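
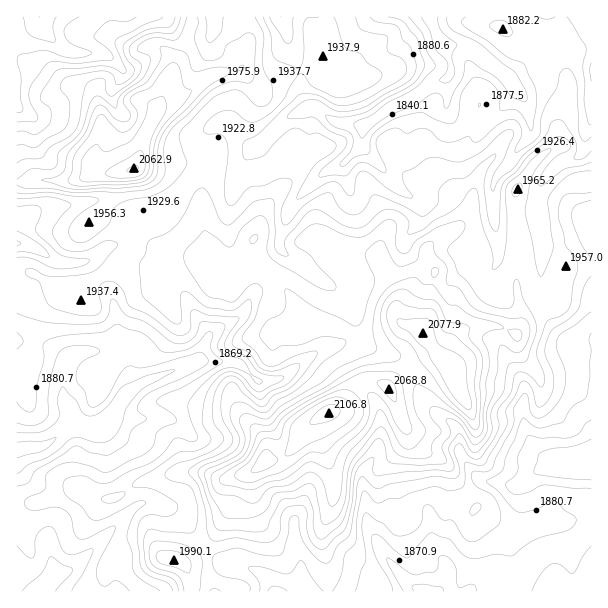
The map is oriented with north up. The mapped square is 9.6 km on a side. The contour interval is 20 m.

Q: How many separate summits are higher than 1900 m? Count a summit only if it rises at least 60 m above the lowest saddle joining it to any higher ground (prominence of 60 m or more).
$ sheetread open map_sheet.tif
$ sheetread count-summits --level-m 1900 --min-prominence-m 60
2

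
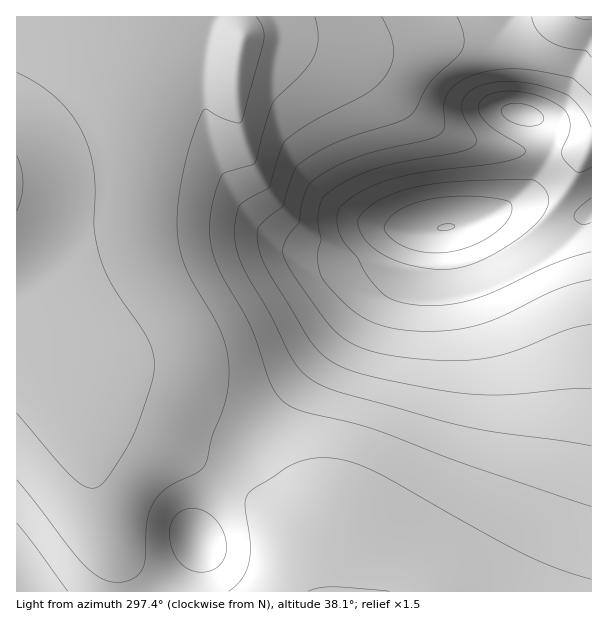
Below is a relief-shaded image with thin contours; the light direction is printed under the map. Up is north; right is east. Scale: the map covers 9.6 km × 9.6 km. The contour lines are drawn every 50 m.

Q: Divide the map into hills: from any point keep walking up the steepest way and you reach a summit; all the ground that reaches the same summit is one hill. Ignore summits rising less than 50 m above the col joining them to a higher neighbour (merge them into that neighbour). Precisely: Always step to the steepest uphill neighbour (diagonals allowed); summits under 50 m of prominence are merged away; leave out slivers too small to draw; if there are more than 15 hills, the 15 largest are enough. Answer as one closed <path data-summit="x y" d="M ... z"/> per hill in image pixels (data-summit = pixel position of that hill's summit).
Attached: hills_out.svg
<path data-summit="17 183" d="M510 16l-494 1 1 575 171-1 2-13 9-27-1-21 19-38 37-55 86-101 20-25 7-14 25-25 17-36 7-6 40-4 33-10 33-18 18-19 8-24 0-18-8-16-22-7-7-7 0-42-6-29 0-6z"/><path data-summit="338 591" d="M521 208l-20 2-19 8-26 8-34 3-9 3-4 4-17 36-25 25-7 14-20 25-86 101-37 55-19 38 1 21-11 33 1 8 403-1 0-378-44 9-11-8z"/><path data-summit="587 17" d="M591 16l-79 0-6 10-1 10 6 29 0 42 4 5 21 6 5 4 7 15 0 18-4 15-8 13-14 15-19 12 24 0 21 12 39-6 5-4z"/>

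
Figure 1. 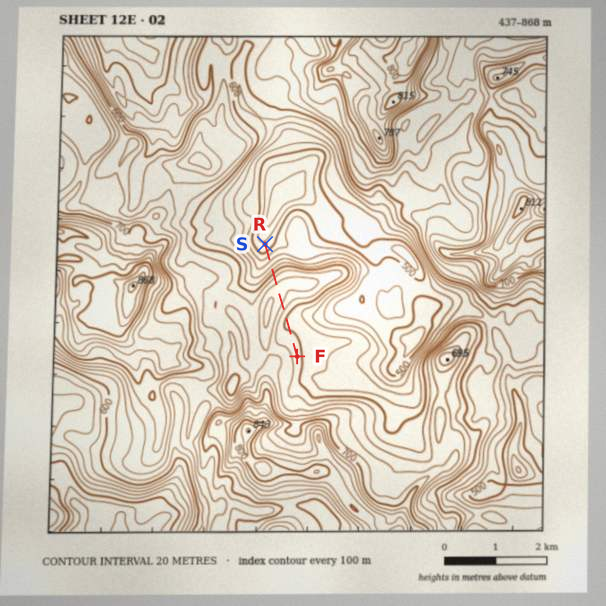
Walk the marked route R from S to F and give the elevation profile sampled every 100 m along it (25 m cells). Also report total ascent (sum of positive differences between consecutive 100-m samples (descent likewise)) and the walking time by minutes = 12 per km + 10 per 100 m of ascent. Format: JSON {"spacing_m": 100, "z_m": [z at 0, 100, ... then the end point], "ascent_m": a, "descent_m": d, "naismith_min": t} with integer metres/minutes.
{"spacing_m": 100, "z_m": [484, 493, 512, 532, 550, 573, 601, 624, 640, 647, 649, 648, 640, 627, 612, 600, 597, 598, 602, 605, 607, 608, 609, 608], "ascent_m": 177, "descent_m": 53, "naismith_min": 45}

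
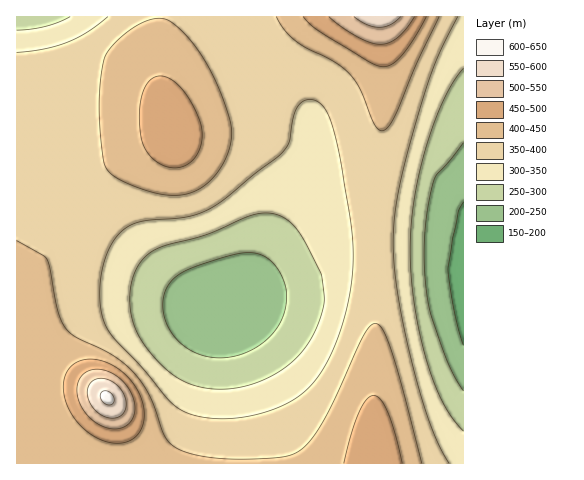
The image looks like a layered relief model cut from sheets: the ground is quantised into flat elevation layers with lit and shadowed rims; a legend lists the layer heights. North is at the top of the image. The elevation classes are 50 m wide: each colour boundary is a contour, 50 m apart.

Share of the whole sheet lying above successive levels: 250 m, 91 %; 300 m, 80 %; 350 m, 63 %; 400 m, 29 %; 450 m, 8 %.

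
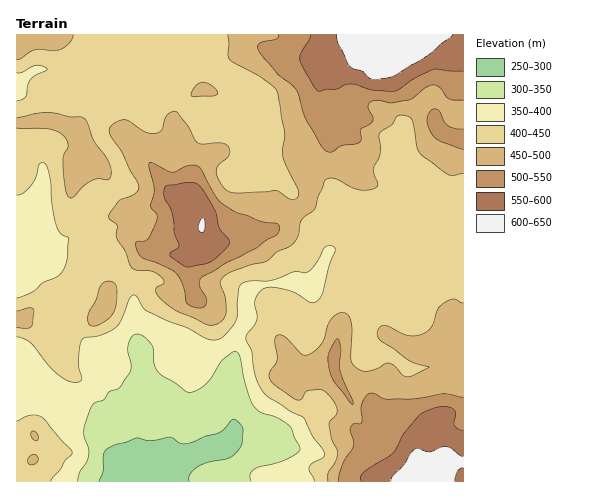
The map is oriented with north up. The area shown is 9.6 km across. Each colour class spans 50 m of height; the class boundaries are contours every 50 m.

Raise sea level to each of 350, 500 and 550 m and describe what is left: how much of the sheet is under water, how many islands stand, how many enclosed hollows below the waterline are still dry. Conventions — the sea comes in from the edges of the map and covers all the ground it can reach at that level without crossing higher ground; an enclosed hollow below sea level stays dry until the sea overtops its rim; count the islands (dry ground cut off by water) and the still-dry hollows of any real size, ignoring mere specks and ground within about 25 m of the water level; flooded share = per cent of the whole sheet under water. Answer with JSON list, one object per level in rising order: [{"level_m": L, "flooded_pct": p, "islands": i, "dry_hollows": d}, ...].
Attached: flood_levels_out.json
[{"level_m": 350, "flooded_pct": 10, "islands": 0, "dry_hollows": 0}, {"level_m": 500, "flooded_pct": 82, "islands": 1, "dry_hollows": 0}, {"level_m": 550, "flooded_pct": 92, "islands": 1, "dry_hollows": 0}]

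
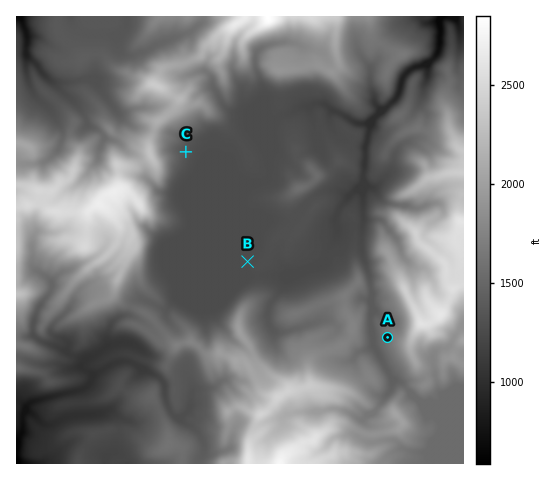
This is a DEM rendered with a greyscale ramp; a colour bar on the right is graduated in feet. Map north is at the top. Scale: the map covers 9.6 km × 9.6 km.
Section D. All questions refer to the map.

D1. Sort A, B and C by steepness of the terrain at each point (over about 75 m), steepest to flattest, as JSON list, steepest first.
["A", "C", "B"]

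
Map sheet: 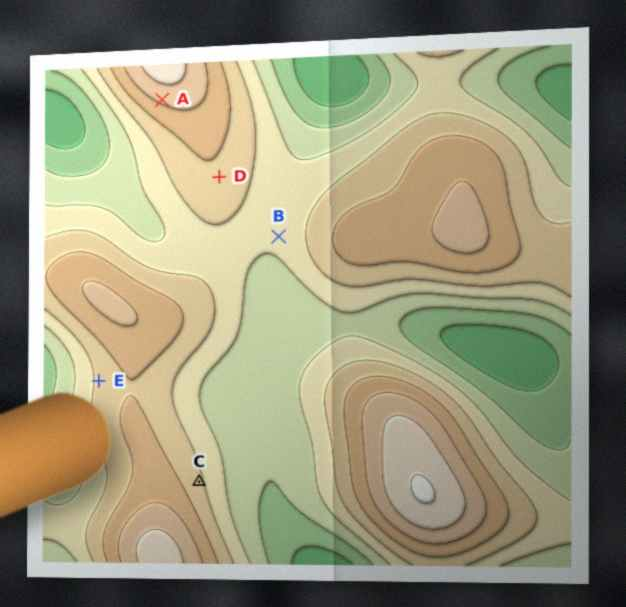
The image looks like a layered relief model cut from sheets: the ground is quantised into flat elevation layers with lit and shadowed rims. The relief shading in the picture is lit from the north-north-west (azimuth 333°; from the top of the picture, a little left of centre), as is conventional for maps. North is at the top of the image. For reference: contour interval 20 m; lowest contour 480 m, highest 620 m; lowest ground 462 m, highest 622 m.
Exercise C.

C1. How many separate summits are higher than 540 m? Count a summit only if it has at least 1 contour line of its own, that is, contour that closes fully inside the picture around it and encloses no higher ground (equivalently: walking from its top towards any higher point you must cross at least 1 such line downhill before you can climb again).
3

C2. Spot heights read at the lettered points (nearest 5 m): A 585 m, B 525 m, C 545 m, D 555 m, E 545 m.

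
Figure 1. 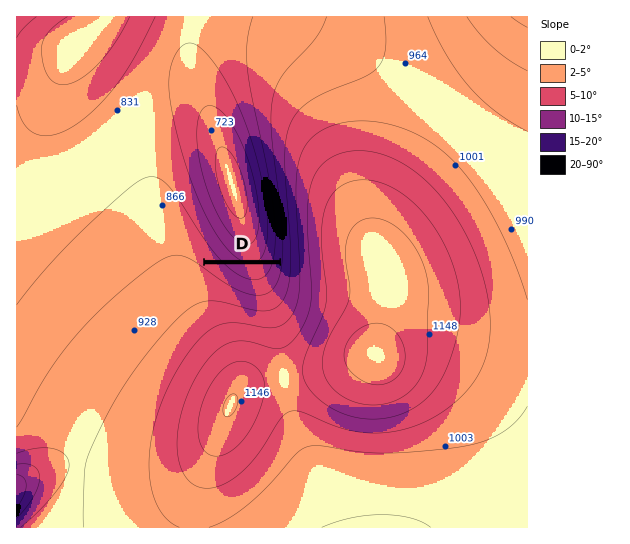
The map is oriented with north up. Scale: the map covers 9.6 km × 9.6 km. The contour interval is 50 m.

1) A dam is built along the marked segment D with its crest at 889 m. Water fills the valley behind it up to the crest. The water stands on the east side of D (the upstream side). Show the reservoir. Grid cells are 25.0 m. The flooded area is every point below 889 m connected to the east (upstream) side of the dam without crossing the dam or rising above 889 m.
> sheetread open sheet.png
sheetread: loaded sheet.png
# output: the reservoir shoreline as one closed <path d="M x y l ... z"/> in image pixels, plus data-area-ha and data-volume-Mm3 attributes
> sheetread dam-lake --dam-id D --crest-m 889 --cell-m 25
<path d="M279 264l-70 0-1 1 6 6 1 0 6 5 1 0 8 7 13 6 3 0 5 3 11 0 5-3 8-7 2-5 0-3 2-1 0-6 1-1-1-2z" data-area-ha="48" data-volume-Mm3="15.70"/>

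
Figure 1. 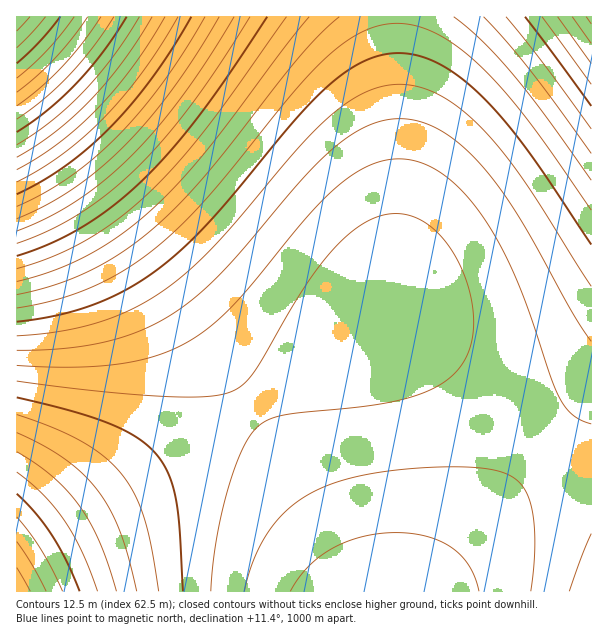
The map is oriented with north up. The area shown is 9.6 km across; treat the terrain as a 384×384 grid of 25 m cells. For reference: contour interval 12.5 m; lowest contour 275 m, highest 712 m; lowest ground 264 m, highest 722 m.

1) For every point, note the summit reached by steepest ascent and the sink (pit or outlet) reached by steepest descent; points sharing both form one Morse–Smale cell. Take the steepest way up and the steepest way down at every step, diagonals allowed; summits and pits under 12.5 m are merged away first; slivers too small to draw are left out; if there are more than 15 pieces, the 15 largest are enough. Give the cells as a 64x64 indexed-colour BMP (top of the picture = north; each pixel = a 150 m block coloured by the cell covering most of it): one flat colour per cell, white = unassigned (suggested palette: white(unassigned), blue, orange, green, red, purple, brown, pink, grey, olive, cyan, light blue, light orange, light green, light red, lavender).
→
<image width="64" height="64" href="data:image/bmp;base64,Qk12CAAAAAAAAHYAAAAoAAAAQAAAAEAAAAABAAQAAAAAAAAIAAATCwAAEwsAABAAAAAAAAAA////ALR3HwAOf/8ALKAsACgn1gC9Z5QAS1aMAMJ34wB/f38AIr28AM++FwDox64AeLv/AIrfmACWmP8A1bDFACIiIiIiIiIiIiIiIiIiIiIiIiIiIiIiREREREREREREIiIiIiIiIiIiIiIiIiIiIiIiIiIiIiJEREREREREREQiIiIiIiIiIiIiIiIiIiIiIiIiIiIiIiRERERERERERCIiIiIiIiIiIiIiIiIiIiIiIiIiIiIiIkREREREREREEiIiIiIiIiIiIiIiIiIiIiIiIiIiIiIiJEREREREREQREiIiIiIiIiIiIiIiIiIiIiIiIiIiIiIiRERERERERBERIiIiIiIiIiIiIiIiIiIiIiIiIiIiIiIkREREREREERERIiIiIiIiIiIiIiIiIiIiIiIiIiIiIiREREREREQRERESIiIiIiIiIiIiIiIiIiIiIiIiIiIiIkRERERERBERERESIiIiIiIiIiIiIiIiIiIiIiIiIiIiJEREREREEREREREiIiIiIiIiIiIiIiIiIiIiIiIiIiIiREREREQREREREREiIiIiIiIiIiIiIiIiIiIiIiIiIiIkRERERBERERERERIiIiIiIiIiIiIiIiIiIiIiIiIiIiJERERFERERERERERIiIiIiIiIiIiIiIiIiIiIiIiIiIiRERFURERERERERESIiIiIiIiIiIiIiIiIiIiIiIiIiJERFVRERERERERERESIiIiIiIiIiIiIiIiIiIiIiIiIiRFVVERERERERERERESIiIiIiIiIiIiIiIiIiIiIiIiIlVVUREREREREREREREiIiIiIiIiIiIiIiIiIiIiIiIzNVVREREREREREREREREiIiIiIiIiIiIiIiIiIiIiIzMzVVERERERERERERERERIiIiIiIiIiIiIiIiIiIiIzMzM1URERERERERERERERERIiIiIiIiIiIiIiIiIiIzMzMzNRERERERERERERERERESIiIiIiIiIiIiIiIiIzMzMzM1ERERERERERERERERERESIiIiIiIiIiIiIiIzMzMzMzMREREREREREREREREREREiIiIiIiIiIiIiMzMzMzMzMxEREREREREREREREREREREiIiIiIiIiIiMzMzMzMzMzERERERERERERERERERERERIiIiIiIiIiMzMzMzMzMzMRERERERERERERERERERERESIiIiIiIiMzMzMzMzMzMxERERERERERERERERERERERESIiIiIiMzMzMzMzMzMzEREREREREREREREREREREREREiIiIiMzMzMzMzMzMzMRERERERERERERERERERERERERIiIjMzMzMzMzMzMzMxERERERERERERERERERERERERERIjMzMzMzMzMzMzMzERERERERERERERERERERERERERETMzMzMzMzMzMzMzMRERERERERERERERERERERERERERMzMzMzMzMzMzMzMxERERERERERERERERERERERERERETMzMzMzMzMzMzMzERERERERERERERERERERERERERERMzMzMzMzMzMzMzMREREREREREREREREREREREREREREzMzMzMzMzMzMzMxERERERERERERERERERERERERERETMzMzMzMzMzMzMzERERERERERERERERERERERERERERMzMzMzMzMzMzMzMREREREREREREREREREREREREREREzMzMzMzMzMzMzMxERERERERERERERERERERERERERETMzMzMzMzMzMzMzERERERERERERERERERERERERERERMzMzMzMzMzMzMzMREREREREREREREREREREREREREREzMzMzMzMzMzMzMxERERERERERERERERERERERERERERMzMzMzMzMzMzMzEREREREREREREREREREREREREREREzMzMzMzMzMzMzMRERERERERERERERERERERERERERETMzMzMzMzMzMzMxERERERERERERERERERERERERERERMzMzMzMzMzMzMzEREREREREREREREREREREREREREREzMzMzMzMzMzMzMRERERERERERERERERERERERERERETMzMzMzMzMzMzMxERERERERERERERERERERERERERERMzMzMzMzMzMzMzEREREREREREREREREREREREREREREzMzMzMzMzMzMzMRERERERERERERERERERERERERERETMzMzMzMzMzMzMxERERERERERERERERERERERERERERMzMzMzMzMzMzMzEREREREREREREREREREREREREREREzMzMzMzMzMzMzMRERERERERERERERERERERERERERETMzMzMzMzMzMzMxERERERERERERERERERERERERERERMzMzMzMzMzMzMzEREREREREREREREREREREREREREREzMzMzMzMzMzMzMRERERERERERERERERERERERERERETMzMzMzMzMzMzMxERERERERERERERERERERERERERETMzMzMzMzMzMzMzERERERERERERERERERERERERERERMzMzMzMzMzMzMzMREREREREREREREREREREREREREREzMzMzMzMzMzMzMxERERERERERERERERERERERERERETMzMzMzMzMzMzMzERERERERERERERERERERERERERERMzMzMzMzMzMzMzMREREREREREREREREREREREREREREzMzMzMzMzMzMzMxERERERERERERERERERERERERERETMzMzMzMzMzMzMz"/>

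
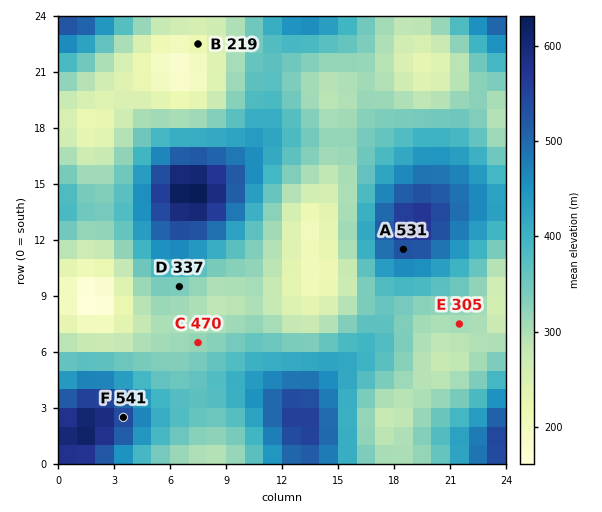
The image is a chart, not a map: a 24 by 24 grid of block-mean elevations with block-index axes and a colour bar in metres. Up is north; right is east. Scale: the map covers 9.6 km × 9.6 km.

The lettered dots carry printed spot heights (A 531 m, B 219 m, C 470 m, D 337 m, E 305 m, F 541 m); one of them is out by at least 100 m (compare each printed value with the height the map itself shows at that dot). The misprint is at C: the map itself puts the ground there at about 320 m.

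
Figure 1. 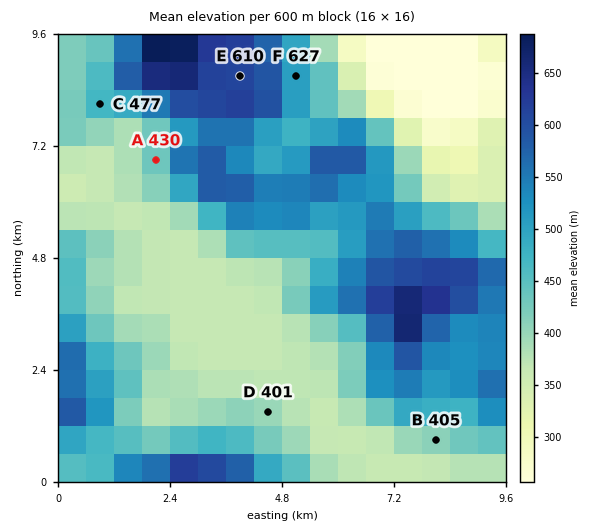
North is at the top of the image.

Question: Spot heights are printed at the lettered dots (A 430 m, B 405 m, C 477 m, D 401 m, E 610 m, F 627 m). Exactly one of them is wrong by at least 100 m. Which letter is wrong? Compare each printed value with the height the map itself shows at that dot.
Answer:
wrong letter F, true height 502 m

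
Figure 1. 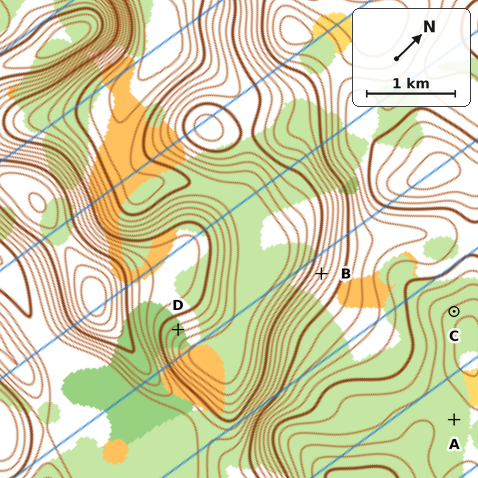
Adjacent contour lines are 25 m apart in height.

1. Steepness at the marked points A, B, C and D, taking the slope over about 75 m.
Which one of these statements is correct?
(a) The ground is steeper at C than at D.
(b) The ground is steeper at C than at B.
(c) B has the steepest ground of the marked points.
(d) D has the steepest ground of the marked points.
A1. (c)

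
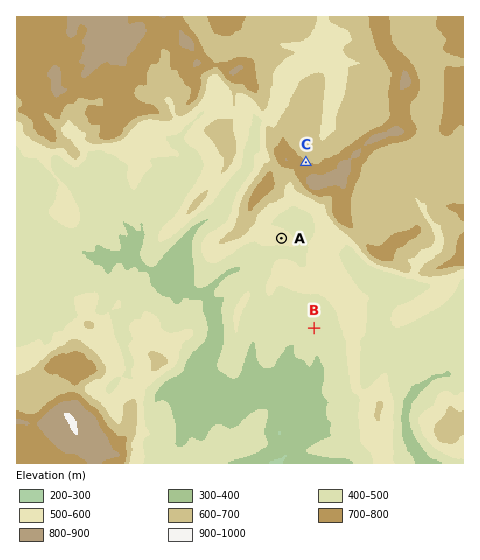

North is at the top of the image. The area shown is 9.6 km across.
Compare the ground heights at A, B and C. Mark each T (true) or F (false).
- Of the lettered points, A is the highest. F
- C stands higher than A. T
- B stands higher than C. F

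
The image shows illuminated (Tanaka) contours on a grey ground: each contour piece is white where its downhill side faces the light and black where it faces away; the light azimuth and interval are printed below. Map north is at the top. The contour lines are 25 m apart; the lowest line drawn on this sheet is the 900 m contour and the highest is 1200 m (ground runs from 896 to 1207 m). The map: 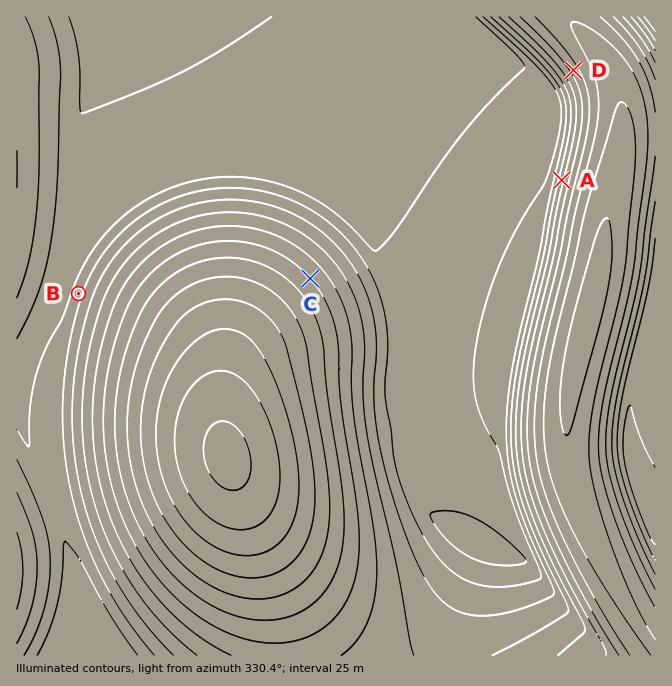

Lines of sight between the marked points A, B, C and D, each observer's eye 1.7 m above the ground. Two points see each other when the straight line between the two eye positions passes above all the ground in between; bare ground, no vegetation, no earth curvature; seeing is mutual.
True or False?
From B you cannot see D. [True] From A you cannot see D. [False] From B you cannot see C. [True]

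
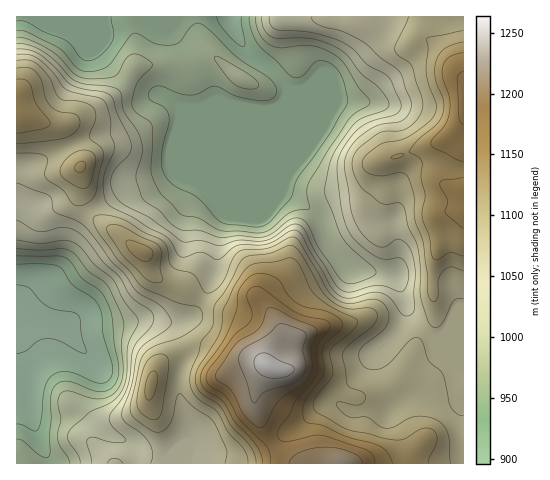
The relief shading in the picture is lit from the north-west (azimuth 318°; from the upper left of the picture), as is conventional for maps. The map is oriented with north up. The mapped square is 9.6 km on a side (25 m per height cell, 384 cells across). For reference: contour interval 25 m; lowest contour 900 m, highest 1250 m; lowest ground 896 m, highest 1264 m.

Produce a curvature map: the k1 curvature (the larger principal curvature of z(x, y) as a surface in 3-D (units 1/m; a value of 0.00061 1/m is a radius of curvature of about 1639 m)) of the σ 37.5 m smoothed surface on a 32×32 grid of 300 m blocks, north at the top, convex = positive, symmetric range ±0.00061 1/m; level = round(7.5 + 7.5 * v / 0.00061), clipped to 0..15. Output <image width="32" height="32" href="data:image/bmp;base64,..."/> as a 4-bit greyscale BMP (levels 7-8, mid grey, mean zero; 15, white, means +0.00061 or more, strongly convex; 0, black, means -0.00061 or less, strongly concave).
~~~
<image width="32" height="32" href="data:image/bmp;base64,Qk12AgAAAAAAAHYAAAAoAAAAIAAAACAAAAABAAQAAAAAAAACAAATCwAAEwsAABAAAAAAAAAAAAAAABEREQAiIiIAMzMzAERERABVVVUAZmZmAHd3dwCIiIgAmZmZAKqqqgC7u7sAzMzMAN3d3QDu7u4A////AKqHirqZiHd4WsqqvdupqIe4m8yIaad3eG/Imrmaqbuop5upmXvId4qvh4qWeGicuIebmt7NuIda7ImYh4lomYeIrcus/5iZjMuJlmiZeIiIiM2WRe+YvtuamriJmZiIiIiqhkTPyL/pi97suXeJiIeIiId43+mJzb2p6WdneZiIiIiIi8u8uXy7mOlYd3iod4iHiImYmIh7ibz/7LmZmYiIh3Z5h5h2mnjseu/+uYyniIh2eaeZq7utx3y3vriPp3eJl3i73Ll624iudHuor5iHd5l3vsqnaMuq3HZolX+Ih3aJqs6nqqrbvPmHead/qKuph43/6pq+7O/WiJu4fsqrqHr/x6iKioNv94m7mY2Ziam/65iGimeHfeh5uXesmYeLq6d4iIl3h4mpmbiYm5iIeL6GiYiIiIh3moi4mHqpm8zeV5l3d4iIeJqZuZabmHeL75ipd4iIiIh4q83biYiIibzKuXeIiIiIeJq6vduYqaqoipqIiIh4iId4uqit6bzdyrqKqIiIh3iHiaqohq26eMzHV5iIeIiIh4eXd5ZuyYvL3YV4mHmtuId4l4iIjrzKZ5u4iZie/ZmYd6h4ibvNqEV6zLqZzoiKl2epiZnLu5p3ebiIitiJqXd5qbuZuriIh3mnd4uXi8mZu6qZuYmoeIeKl3ebeKzd7supd6h4"/>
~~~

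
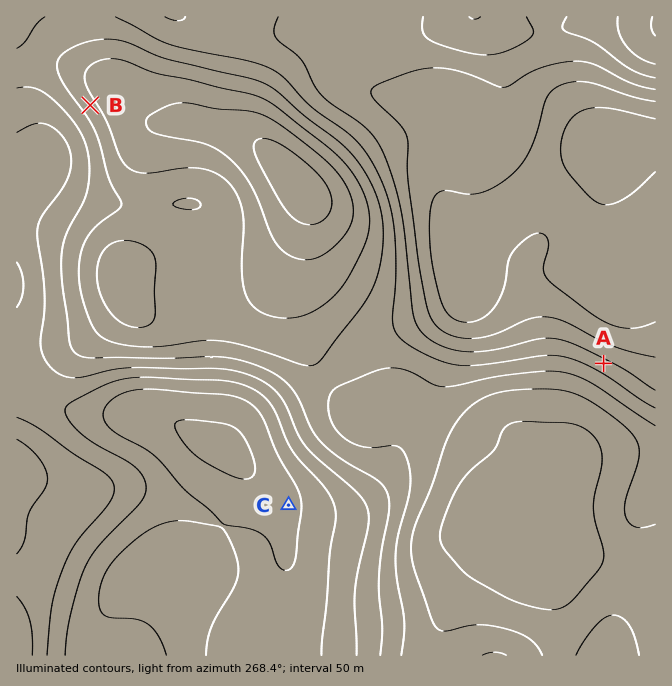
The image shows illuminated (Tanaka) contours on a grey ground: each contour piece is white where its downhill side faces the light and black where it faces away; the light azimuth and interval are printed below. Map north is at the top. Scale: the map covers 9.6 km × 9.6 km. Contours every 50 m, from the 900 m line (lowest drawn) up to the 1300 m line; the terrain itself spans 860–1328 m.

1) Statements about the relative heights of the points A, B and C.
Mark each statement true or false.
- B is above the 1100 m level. true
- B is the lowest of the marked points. false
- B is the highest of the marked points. true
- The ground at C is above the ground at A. false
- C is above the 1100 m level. false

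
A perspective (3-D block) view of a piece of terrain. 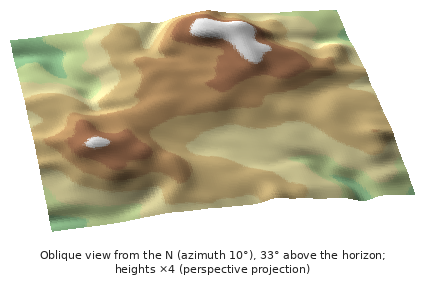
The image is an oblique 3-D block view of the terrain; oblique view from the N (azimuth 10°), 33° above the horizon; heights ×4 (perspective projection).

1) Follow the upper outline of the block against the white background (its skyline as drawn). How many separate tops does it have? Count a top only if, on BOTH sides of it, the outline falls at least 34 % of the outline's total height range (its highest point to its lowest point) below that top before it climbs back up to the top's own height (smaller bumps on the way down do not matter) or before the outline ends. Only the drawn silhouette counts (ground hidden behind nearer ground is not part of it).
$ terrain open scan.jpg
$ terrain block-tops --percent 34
0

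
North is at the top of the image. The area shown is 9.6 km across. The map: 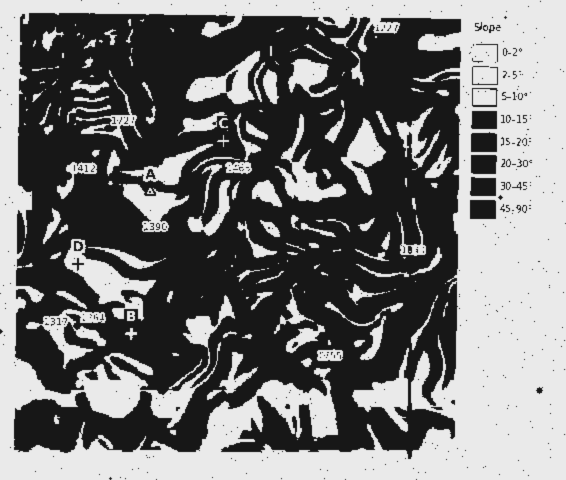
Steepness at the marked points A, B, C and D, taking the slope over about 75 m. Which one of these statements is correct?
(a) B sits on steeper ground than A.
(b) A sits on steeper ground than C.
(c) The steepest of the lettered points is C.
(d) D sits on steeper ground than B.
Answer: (a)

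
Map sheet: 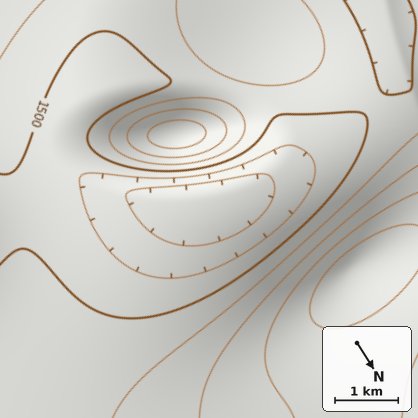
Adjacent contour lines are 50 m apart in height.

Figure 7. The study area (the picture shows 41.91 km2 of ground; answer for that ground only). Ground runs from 1360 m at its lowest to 1750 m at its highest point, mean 1530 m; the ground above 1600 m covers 7.6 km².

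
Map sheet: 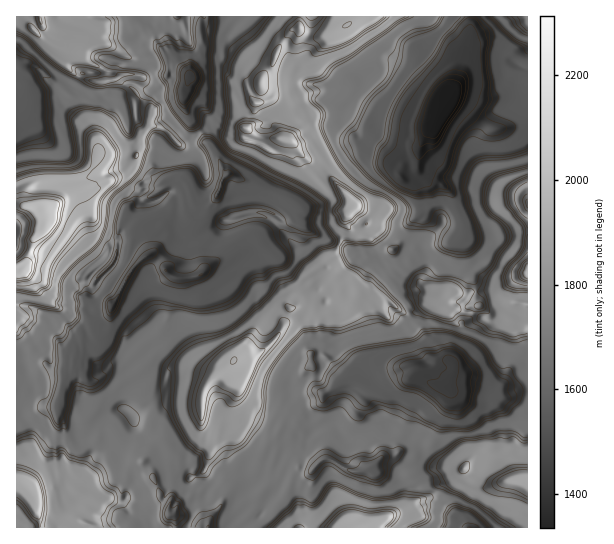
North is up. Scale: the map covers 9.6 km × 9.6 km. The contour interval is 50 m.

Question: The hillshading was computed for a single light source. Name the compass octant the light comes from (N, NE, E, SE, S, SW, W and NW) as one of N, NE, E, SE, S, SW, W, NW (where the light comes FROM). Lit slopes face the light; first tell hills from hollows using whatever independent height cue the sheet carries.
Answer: E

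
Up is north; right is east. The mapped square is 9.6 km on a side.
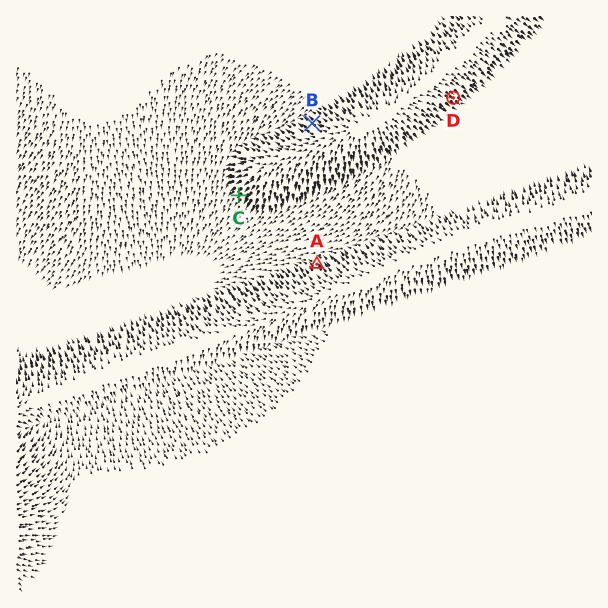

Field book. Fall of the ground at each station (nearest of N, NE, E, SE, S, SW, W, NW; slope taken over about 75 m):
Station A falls NW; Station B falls NW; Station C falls SW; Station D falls SE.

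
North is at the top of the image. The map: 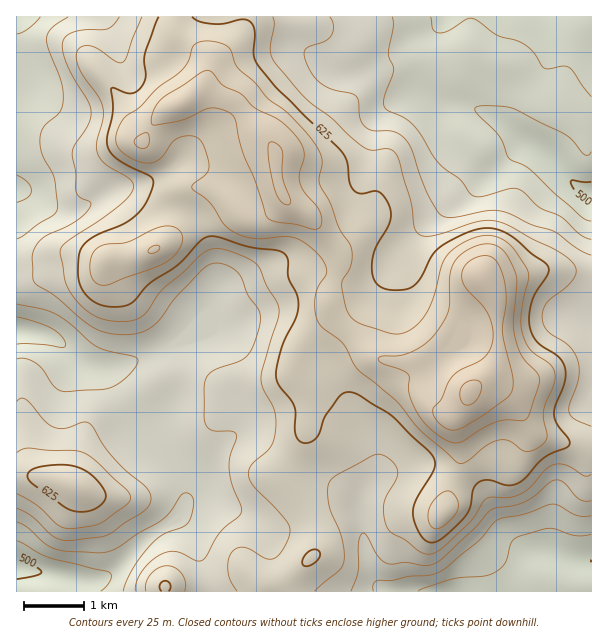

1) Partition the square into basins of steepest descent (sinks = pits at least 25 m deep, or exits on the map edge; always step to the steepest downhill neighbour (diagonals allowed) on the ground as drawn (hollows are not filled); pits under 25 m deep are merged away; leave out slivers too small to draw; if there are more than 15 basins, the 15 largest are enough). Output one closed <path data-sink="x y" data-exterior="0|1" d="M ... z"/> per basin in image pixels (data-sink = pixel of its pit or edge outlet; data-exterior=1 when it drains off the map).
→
<path data-sink="591 192" data-exterior="1" d="M591 16l-348 0-1 13-4 10-22 20-11 24-7 9 11 0 28 11 35 43 4 7 1 26 7 19 7 7 14 7 11 12 22 30 2 10-10 27 0 18 7 12 37 35 13 5 18 1 12-2 11-6 17-18 13-24 23-24 4-6 11 21 3 47-5 18-18 18 12-1 21 11 11 14 9 18 7 6 45 14 11-1z"/><path data-sink="17 569" data-exterior="1" d="M294 367l-6 7-7 4-45 2-12 5-6 0-26-9-13-2-15 4-35 22-28 14-11 9-8 18-9 33-1 12-22-8-33-3-1 116 245 1 2-8 13-1 23-13 15-16 2-15-3-12-7-15-30-38 12-10 8-12 10-20 2-42-2-9z"/><path data-sink="591 561" data-exterior="1" d="M330 310l-2 10-24 24-6 9-3 16 11 12 2 9-2 42-10 20-8 12-12 10 30 38 7 15 3 24-17 19-11 7-16 7-9 0-1 7 329 1 1-143-17-3-39-12-7-6-17-29-9-8-15-6-8 0-9 5-5 11-8 8-17 0-8-8-5-9-11-32-18 2-25-6-37-35z"/><path data-sink="17 330" data-exterior="1" d="M206 187l-14 0-6 4-16 45-11 11-12 6-22 6-15 0-17 12-37 1-24 8-16 1 1 194 33 3 22 8 1-12 12-42 5-9 11-9 28-14 26-18 13-6 24 0 26 9 18-5 37-1 12-3 9-7 4-16 6-9 24-24 0-21 12-35 0-6-24-34-11-12-14-7-6-6-9 11-10 7-15 3-6-3-21-23z"/><path data-sink="18 17" data-exterior="1" d="M171 16l-155 1 1 263 15 0 36-9 25 0 17-12 15 0 22-6 12-6 11-11 6-14 5-22 5-9 6-3-10-2-8-9-11-16-19-18 0-3 7-14 11-12 18-10 22-17 6-13 0-12-3-6-30-20z"/>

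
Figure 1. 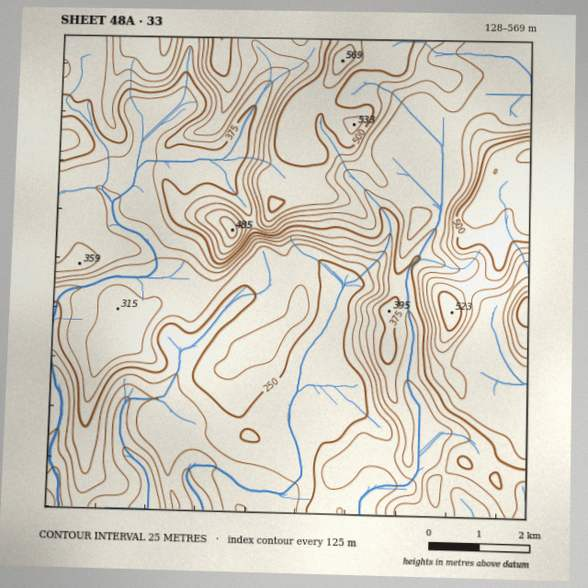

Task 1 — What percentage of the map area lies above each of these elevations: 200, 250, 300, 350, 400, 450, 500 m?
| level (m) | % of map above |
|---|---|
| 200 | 95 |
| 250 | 81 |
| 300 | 65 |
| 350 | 51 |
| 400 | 37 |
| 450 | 17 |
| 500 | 7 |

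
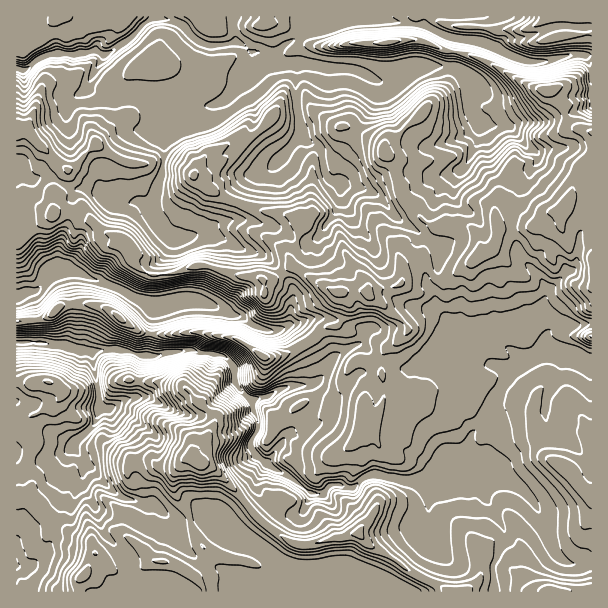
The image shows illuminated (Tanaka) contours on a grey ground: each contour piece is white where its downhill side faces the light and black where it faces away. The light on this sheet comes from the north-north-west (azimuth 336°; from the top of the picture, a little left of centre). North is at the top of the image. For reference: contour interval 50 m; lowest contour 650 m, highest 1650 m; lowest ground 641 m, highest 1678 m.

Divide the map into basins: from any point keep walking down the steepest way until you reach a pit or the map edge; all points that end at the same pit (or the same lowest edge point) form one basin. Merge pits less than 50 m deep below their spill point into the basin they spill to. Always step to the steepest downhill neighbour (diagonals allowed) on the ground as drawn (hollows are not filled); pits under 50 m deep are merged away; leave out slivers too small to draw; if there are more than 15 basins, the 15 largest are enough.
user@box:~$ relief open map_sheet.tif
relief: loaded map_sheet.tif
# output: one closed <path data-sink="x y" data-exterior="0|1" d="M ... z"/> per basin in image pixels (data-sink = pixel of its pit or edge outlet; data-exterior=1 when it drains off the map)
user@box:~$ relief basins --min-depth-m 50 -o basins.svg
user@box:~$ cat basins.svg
<path data-sink="23 342" data-exterior="0" d="M591 162l-8 5-13 33-10 14-11-2-10 11-9 5-32 0-5 20-49 34-7-2-15-21-8 0-7 3-5 5 1 12-7 7-28 6-26 0 6 8 0 5-8 18-4 3-9 0-6 4-12 12-24 13-22 1-18-13-12-6-20-1-7-4-65 0-15-8-13-12-21-8-26 0-6 2-13 12-30 4-1 178 17 0 20 22 18 12 16 6 5 5 4 9-10 18-7 9-1 10 513 1z"/><path data-sink="17 69" data-exterior="1" d="M591 16l-574 0-1 113 10-1 8 12 23 23 10 7-11 13-4 12 2 18 3-2 12 0 12 9 8 0 6 3 6 7 19 8 10 8 0 11 3 6 16 11 19 0 29-9 9 0 30 11 34 4 23-14 42 26 33 0 31-8 4-5-1-12 8-7 12-1 11 17 7 6 4 0 35-26 10-4 7-10 2-14 32 0 9-5 10-11 11 2 10-14 13-33 9-6 0-29-16-4-8-6-4-18-12-14 6-4 34 4z"/><path data-sink="17 296" data-exterior="1" d="M69 211l-12 0-41 34 1 77 30-4 13-12 6-2 26 0 21 8 13 12 15 8 65 0 7 4 20 1 12 6 18 13 16 0 30-14 12-12 6-4 9 0 10-17 2-9-4-6-15-5-36-23-23 14-34-4-30-11-9 0-29 9-19 0-16-11-3-6 0-11-5-5-24-11-6-7-6-3-8 0z"/><path data-sink="17 566" data-exterior="1" d="M26 499l-10 2 0 90 61 1 2-11 7-9 10-18-4-9-5-5-16-6-18-12-20-22z"/><path data-sink="17 165" data-exterior="1" d="M26 128l-10 3 0 84 4-9 9-6 24 14-1-19 4-12 11-13-10-7z"/>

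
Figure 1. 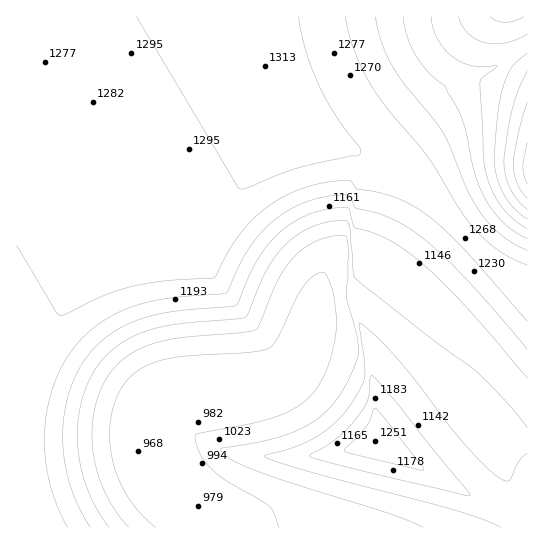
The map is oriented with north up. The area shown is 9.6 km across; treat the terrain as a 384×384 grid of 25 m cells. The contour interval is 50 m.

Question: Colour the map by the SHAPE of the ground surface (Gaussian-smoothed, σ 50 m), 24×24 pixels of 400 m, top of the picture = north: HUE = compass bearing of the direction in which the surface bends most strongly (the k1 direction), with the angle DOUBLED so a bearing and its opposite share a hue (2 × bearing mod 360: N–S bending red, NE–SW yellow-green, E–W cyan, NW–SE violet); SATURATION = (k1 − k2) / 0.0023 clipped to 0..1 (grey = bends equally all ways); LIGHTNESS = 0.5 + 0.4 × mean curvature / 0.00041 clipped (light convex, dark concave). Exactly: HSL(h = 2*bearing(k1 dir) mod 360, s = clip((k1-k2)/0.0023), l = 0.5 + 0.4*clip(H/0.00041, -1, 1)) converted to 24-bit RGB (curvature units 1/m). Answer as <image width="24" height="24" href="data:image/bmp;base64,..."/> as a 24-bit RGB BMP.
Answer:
<image width="24" height="24" href="data:image/bmp;base64,Qk32BgAAAAAAADYAAAAoAAAAGAAAABgAAAABABgAAAAAAMAGAAATCwAAEwsAAAAAAAAAAAAAg4aClaeRiZyHe4l7cHRxamFnZldfbFtge3R0f39/f39/fnx7enZydnFpcmxhbmhcbWdabWhabmlbbmtdcG5ecnNgirapg6KqjZSIlqWOhpSBdnx1a2dsZlhlbFtofnt9f35/eW9ucmdfbmNZbmVZb2hccWpfcm1idG9ldXJodnRreHZtm8K9v93fcHCRc2ZzmJ+Nl6GKhIx8cXRwZF9oYlVmenR7fn1/dWJsd1xeeGlhdm1leHFqeXVue3dxfHp1fn15gIB8m7a23O/vkq20c2RvcGBsf3x6oKSPmZ6IhIh6bG1wXlpmYFprfn5/dW56f2WLxNHh2d/t2tzv29vw3tvw4tvw5dzvxbzV2u3ttNHQfHR6c2Zvb19renN4f4J/paWQnJyHhYZ4amtuWVllXl5tf4B/bHaCgbGhbXlgaG1bZmtcY2leZGhjbWltf3J76tvUjpqPfHZ6dGhwb19rd2x0f4F/e3N3pKCPnZmHh4R4bW5rWV1kWWFpfn9+eX53cXVobnJiam5dY2pXWmVTVGFTW2JebGls4devjIaAeWx1cWFtc2Zwf4B+fnl6cGFrn5iNoZaJjIN6cm9tXGBiUV5daHNqfn58f39/f39/f39/fn9+dnt1XWxhUmFdXmZm6Omhf3F2dGNucmJtfnt9f319c2Nuc2NtlIyIpZSNk4J+e29vZWJjV15ZVWFTYGhWaW5cbnFgcHRlc3lue39+fH5/WGpqUFph5fGadWVucWBrfHd7gIB/dWlycmJueW11hIKBppGQnYWHi3Z8dmxyaWZoYmdgZWpdaW1ca25ba3FaZo1iX3Zzfn5/bXR3FhIj7ffUcmBpe3V4gICAeG91cGBrdWlxfXd6gICAk4eKpo6Xm4OQjXmJfnN/dXJ3dXVxdndweHlvhKSCfKiWVWZtdHh7e31+GQkq6PLZe3V4gICAenJ3cGBqdGdwenR4gISAgICAgICAmIqSp4+hn4efkoGXiH+QhICMhIGKj5yWtdG9aXJ2VmNpY21yfn9/Rg//i46CgICAenJ2cWFpc2ZueXJ3foKBh5KMgICAgICAgICAkIaPoo+kn4+nmI2kk42hk5ChwtbGjImBbXFyWWRmUmRjdXt4yAD7hIKAd21vcGFmc2dteHJ2fX+BjJ2XxN7ZgICAgICAgH+AgICAgYCCioWOkYualY+io6Oyq5+WkYJ/d3FwYGRjUVxXUWBRb8EAem9mbmJjcmlreHN2fICBkqefz+jfiaSogICAgH+AgH+AgH+Af3+AgICAgICAgICAjoeGqpOSm4SFhXV4bmhrXGBdVltUBJdrgn1tcGxsdXV4fIODjaKazefZhKSYd5ybgH+AgH+Af3+Af4CAgICAgICAgICAgICAgICAoY6Qpo2Tln+JhHJ/cmpzZmVpFn+RkZN+dn19fIiIhpiVxN/NiKWLd5qBYoR4f3+Af3+AgICAgICAgICAgICAgICAgICAgICAhYKDppCbpYydmYGYiHmOenSGNHuUlaWOf42QhZmarcq6lKePi52BcoxqTmJPf4CAgICAgICAgICAgICAgICAgICAgICAgICAgICAhoKFoo+fp5GqmoykjoigYYmjlqqoi5yhm7WwkaCQl5uImJp9gYJjTk0/gICAgICAgICAgICAgICAgICAgICAgICAgICAgICAgICAgYGCj4iRmZChmJWqj5qqlKCljp+giJCKj5CIl5GGmYp9jHdubV9kgICAgICAgICAgICAgICAgICAgICAgICAgICAgICAgICAgIGAgYKBgYSCg4eEg4qGg4qFgomFhIiEi4mGlIqHnIqImIOEgXN8gICAgICAgICAgICAgICAgICAgICAgICAgICAgICAgIGAgIKAgYOBgoaBgoiCgomDgomDgIeCf4OAhIGAjYCAl4OCmYGAiHd7gICAgICAgICAgICAgICAgICAgICAgICAgICAgICAgIGAgYOBgoSBgoeCg4mCgoqCgIiBfoWAfYKChXuIl3qKindpln96kHt7gICAgICAgICAgICAgICAgICAgICAgICAgICAgIGAgYKAgYOBgoWBg4iChImCgomBgIZ+e4F7d3x5c3l4dHmCs5a+5a3WjpFKgICAgICAgICAgICAgICAgICAgICAgICAgICAgIGAgYKAgoSBg4aChIiChYmBg4iAgIR9e355dnl1cXhybXhzaXl3aXWB9dbygICAgICAgICAgICAgICAgICAgICAgICAgICAgYGAgYKAg4SBhIaBhYiChYiBhIZ+gYF6fHx2eXlzdHhva3dqYXFlVmVgUVhb"/>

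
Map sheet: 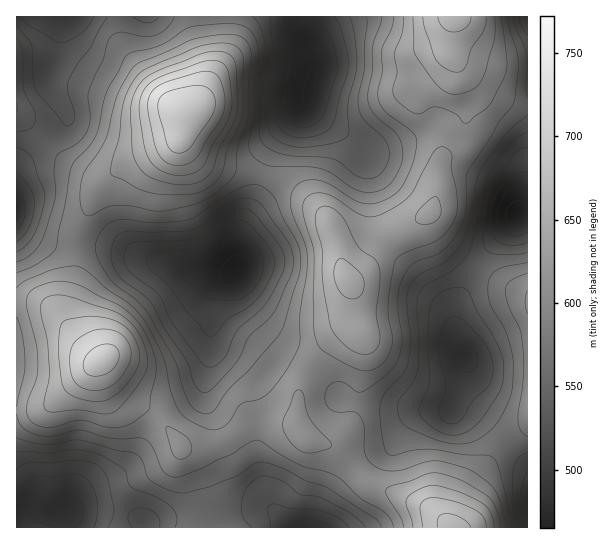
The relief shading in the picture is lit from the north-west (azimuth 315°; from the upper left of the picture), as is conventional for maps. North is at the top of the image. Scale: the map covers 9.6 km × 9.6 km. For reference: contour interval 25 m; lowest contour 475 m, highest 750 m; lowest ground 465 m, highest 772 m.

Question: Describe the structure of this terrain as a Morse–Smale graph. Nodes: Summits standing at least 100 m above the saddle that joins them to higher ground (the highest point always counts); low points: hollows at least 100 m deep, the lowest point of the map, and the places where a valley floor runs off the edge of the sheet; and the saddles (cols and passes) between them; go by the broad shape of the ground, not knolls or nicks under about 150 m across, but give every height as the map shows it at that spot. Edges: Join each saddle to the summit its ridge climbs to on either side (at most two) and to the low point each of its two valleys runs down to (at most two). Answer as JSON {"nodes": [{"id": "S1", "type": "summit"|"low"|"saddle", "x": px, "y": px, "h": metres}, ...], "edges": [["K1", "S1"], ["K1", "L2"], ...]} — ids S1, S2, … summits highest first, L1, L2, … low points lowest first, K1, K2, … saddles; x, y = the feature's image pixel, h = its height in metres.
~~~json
{"nodes": [
{"id": "S1", "type": "summit", "x": 183, "y": 113, "h": 772},
{"id": "S2", "type": "summit", "x": 102, "y": 359, "h": 761},
{"id": "S3", "type": "summit", "x": 454, "y": 18, "h": 733},
{"id": "L1", "type": "low", "x": 515, "y": 214, "h": 465},
{"id": "L2", "type": "low", "x": 237, "y": 270, "h": 467},
{"id": "L3", "type": "low", "x": 309, "y": 93, "h": 473},
{"id": "L4", "type": "low", "x": 17, "y": 213, "h": 479},
{"id": "L5", "type": "low", "x": 61, "y": 513, "h": 492},
{"id": "K1", "type": "saddle", "x": 451, "y": 135, "h": 646},
{"id": "K2", "type": "saddle", "x": 309, "y": 369, "h": 639},
{"id": "K3", "type": "saddle", "x": 354, "y": 467, "h": 637},
{"id": "K4", "type": "saddle", "x": 257, "y": 426, "h": 628},
{"id": "K5", "type": "saddle", "x": 77, "y": 245, "h": 615},
{"id": "K6", "type": "saddle", "x": 262, "y": 175, "h": 606}],
"edges": [["K1", "S3"], ["K1", "L1"], ["K1", "L3"], ["K2", "S3"], ["K2", "L1"], ["K2", "L2"], ["K3", "S3"], ["K3", "L1"], ["K3", "L5"], ["K4", "S2"], ["K4", "S3"], ["K4", "L2"], ["K4", "L5"], ["K5", "S1"], ["K5", "S2"], ["K5", "L2"], ["K5", "L4"], ["K6", "S1"], ["K6", "S3"], ["K6", "L2"], ["K6", "L3"]]}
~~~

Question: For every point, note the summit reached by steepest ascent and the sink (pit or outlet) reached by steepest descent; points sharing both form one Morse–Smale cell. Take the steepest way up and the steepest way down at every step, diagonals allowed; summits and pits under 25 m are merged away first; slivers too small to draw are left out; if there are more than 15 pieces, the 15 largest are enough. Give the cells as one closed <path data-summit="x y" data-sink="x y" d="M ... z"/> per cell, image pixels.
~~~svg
<path data-summit="103 359" data-sink="61 513" d="M37 303l-21 0 0 204 29 6 17 0 9-2 35 1 29 5 11 6 27-6 26-1 0-21-8-24-12-29-16-21-12-10-22-12-17-18-9-20-6-2-20-20-24-30z"/><path data-summit="103 359" data-sink="237 269" d="M98 245l-22 1 0 24-9 35 0 14 8 15 12 15 8 8 8 4 6 16 8 10 12 12 26 14 27 35 31-3 18-8 14-9 9-1 2-6-4-11-1-17-4-14-32-29-4-9 1-46 5-9 16-13-15 2-28-2-25-10z"/><path data-summit="183 113" data-sink="67 17" d="M202 16l-137 0-2 2-6 35-8 20 0 8 6 14 12 18 0 8-22 22 24 20 28 14 8 2 21-15 48-21 7-10 2-20 16-12 9-23 1-19z"/><path data-summit="347 279" data-sink="466 359" d="M429 213l-23 15-20 8-11 13-10 16-17 14 4 8 3 34 6 10 3 10 0 22-7 40 20 4 74 4 6-12 7-21 3-19-8-9-3-8-1-33 21-42-33-28-10-13z"/><path data-summit="454 17" data-sink="309 94" d="M454 16l-145 0-1 26 4 13 1 18-5 21 0 12 17 15 44 28 16-1 28-9 18-10 8 0 11 6 5-8 10-9 0-15-4-12-2-21-8-17 0-22z"/><path data-summit="183 113" data-sink="237 269" d="M181 133l-7 10-48 21-27 23-20 43-2 15 21 0 16 3 35 12 24 5 17 8 28 2 11-2 8-4 4-40 22-54-44-8-14-6-20-16z"/><path data-summit="347 279" data-sink="309 94" d="M307 100l-3 10-20 21-11 16-10 28 26 9 34 29 5 8 8 21 8 32 3 5 3 0 15-14 10-16 11-13 20-8 25-15 6-22 2-26 10-30-10-6-8 0-18 10-28 9-16 1-56-37-5-6z"/><path data-summit="347 279" data-sink="237 269" d="M266 176l-5 2-21 56-1 32-4 8 1 28 5 13 28 32 40 21 12-17 17-16 18-12-3-8-1-28-8-13-8-32-8-21-5-8-34-29z"/><path data-summit="183 113" data-sink="309 94" d="M307 16l-104 1 6 54-10 30-16 12-2 20 2 8 14 15 22 11 40 8 5-2 5-18 8-14 30-36 6-32-1-18-4-13z"/><path data-summit="527 302" data-sink="466 359" d="M477 267l-22 42 1 33 3 8 8 9-4 24-8 22 22 8 29 27 3 0 19-14 0-132-22-9z"/><path data-summit="454 527" data-sink="466 359" d="M458 405l-3 0-4 6-25 1-12 5-9 8-15 23-27 11-10 8 17 17 59 24 24 20 20-45 34-42-30-28z"/><path data-summit="347 279" data-sink="517 214" d="M450 135l-10 24-3 12 0 20-8 24 4 11 10 13 24 22 10 6 31-40 8-13 0-29-4-10-10-10-25-17z"/><path data-summit="454 17" data-sink="307 527" d="M287 424l-31 2 1 33 6 26 9 22 19 21 27 0 10-29 11-16 14-16-20-20-27-8-11-14z"/><path data-summit="454 17" data-sink="237 269" d="M235 271l-18 15-5 9 0 50 11 14 16 12 8 8 10 46 30-1 10 3 2-36 2-9 8-13-35-18-25-25-8-11-5-13z"/><path data-summit="183 113" data-sink="17 213" d="M45 143l-29 27 0 52 6 6 25 13 8 3 20 1 4-15 16-36 13-16-11-1-28-14-12-8z"/>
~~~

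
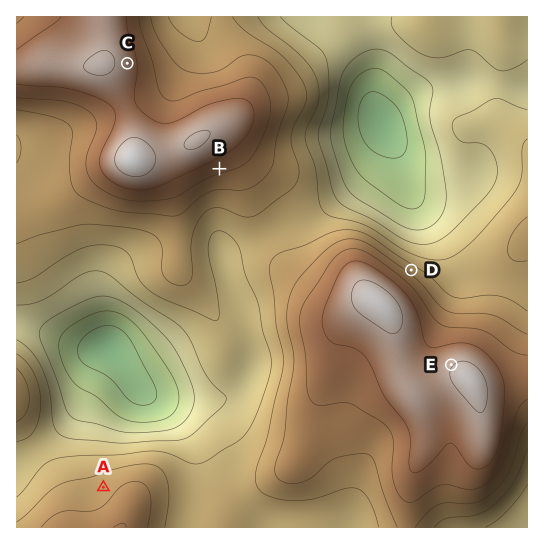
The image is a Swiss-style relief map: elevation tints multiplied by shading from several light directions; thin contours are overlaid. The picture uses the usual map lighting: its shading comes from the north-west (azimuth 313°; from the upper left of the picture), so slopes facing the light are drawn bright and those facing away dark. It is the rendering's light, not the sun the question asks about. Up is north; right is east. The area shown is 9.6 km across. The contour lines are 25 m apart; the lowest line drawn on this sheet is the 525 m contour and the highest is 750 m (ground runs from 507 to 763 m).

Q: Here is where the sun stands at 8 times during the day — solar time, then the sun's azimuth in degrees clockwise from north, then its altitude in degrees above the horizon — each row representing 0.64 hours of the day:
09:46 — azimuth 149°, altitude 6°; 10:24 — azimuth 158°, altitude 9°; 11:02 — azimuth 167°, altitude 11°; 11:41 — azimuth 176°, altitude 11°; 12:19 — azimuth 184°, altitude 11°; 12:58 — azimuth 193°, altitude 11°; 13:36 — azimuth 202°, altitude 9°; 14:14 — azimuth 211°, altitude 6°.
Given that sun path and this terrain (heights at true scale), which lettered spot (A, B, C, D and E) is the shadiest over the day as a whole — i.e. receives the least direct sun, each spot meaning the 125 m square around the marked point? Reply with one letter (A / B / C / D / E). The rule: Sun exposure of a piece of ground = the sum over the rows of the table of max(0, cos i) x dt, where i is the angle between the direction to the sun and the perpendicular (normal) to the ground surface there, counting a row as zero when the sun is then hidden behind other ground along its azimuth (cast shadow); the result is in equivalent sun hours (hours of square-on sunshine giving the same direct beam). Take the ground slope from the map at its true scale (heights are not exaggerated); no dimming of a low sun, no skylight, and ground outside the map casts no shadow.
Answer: D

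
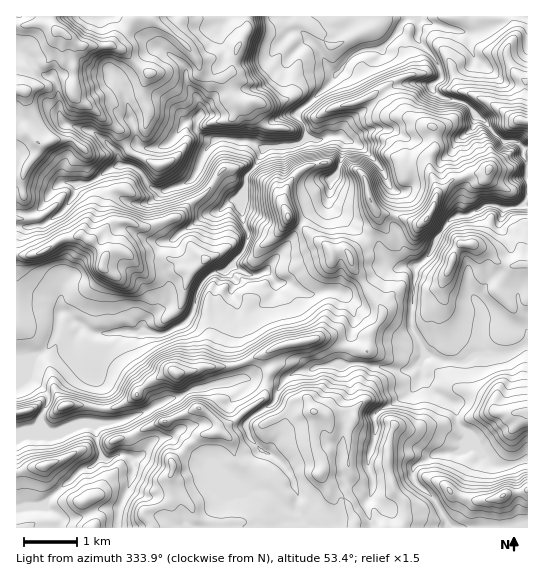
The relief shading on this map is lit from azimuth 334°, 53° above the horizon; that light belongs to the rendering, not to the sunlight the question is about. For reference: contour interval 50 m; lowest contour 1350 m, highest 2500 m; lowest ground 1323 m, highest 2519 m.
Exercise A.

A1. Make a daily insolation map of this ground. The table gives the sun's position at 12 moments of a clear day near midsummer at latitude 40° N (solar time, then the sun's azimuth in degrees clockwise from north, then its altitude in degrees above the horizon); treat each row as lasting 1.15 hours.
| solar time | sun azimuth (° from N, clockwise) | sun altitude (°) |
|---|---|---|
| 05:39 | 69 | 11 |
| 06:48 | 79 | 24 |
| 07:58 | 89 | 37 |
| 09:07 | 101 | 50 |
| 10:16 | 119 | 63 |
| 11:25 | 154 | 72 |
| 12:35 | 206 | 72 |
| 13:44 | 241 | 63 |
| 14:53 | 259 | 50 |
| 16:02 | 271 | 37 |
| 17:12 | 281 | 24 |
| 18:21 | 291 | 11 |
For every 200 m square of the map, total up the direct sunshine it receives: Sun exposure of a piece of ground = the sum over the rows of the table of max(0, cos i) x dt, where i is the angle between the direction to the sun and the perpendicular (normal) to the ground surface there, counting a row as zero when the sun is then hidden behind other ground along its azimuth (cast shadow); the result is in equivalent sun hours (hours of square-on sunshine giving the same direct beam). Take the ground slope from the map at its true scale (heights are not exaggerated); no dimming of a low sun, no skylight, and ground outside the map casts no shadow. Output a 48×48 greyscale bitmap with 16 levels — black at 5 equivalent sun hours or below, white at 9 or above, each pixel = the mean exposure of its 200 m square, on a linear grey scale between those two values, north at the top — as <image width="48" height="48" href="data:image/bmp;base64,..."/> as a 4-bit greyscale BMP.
<image width="48" height="48" href="data:image/bmp;base64,Qk32BAAAAAAAAHYAAAAoAAAAMAAAADAAAAABAAQAAAAAAIAEAAATCwAAEwsAABAAAAAAAAAAAAAAABEREQAiIiIAMzMzAERERABVVVUAZmZmAHd3dwCIiIgAmZmZAKqqqgC7u7sAzMzMAN3d3QDu7u4A////AO7u3by7vO7u7u7u7u7u7u7d3e7t3d3u7u3N3N3Km+7u7e7u7u7u7u7O7u7Zzdu7zO7t3NzLmL3u3e7u7u7u7u3d7ux5vdy7vO7cqb3bu83u3u7u7u3e3t3s3aebyoZFm93MyZrcuqzt3e7u7uzd3d3b3JjMd5mDRLzLu6icq6nc3u7u7s3d3d2r3Ll4i93duXVGq6qpvLm87u7uy93t7d253MzKvN3u3ql0JraZvdiM7u3dzd7t7e24zN3d3N3cze7tt2dovczL3c3Jvu7u7u3Hrd3dzN3Ly83czcyVRpm7zN25vu7u7t7Gjc3dzNy83Jh6iaqpqUFrzLerd87d7d6WNmm8vMvN7hVmmZdpp7lCZnzKt13dzd3IlnrMzcnMzLiKUiRVi5qpZqzcq2eburqprN3e7tuszO3LrN3JWMl3m83dzcdkiZu7ze7u7tyLzO7czu7cdWvLqpvN3cu6eKqprN3u7u24vO7t7u7ux1Roinebze3Mzcurzd3e7u7t3O7u7u7u7IIUZnmEa8qavMzd3e3u7u7u7u7u7u3d3LdWms3bU2ibvNzt3d3e7u7u7u7u7u3d3duFne7uyVQ0i9zd3cvu7u7u7u7t7u7u7d2nXO7u7cuom8zN3bru7u7u7u3c3u7u7d3bOe7u7u7cm7zd7anu3d7t7t3d3t3bm93MRO3e7u7ty83O3aje3d3e7t3d3dyWnM3ccLur3M3d3dzd3afN3Nze7u3cu6eMy83NtCOGad3dy7vd3Ki8283e7rmrqYnd3M3e6TZXq83tzKzN3amJy73u7qhmmpre2s3e7bgg3M3dzdzN7spmm6zd3aiLmb3Nusyr27xwjbzdy8rM3cpzW8zM3rhlq9zdvMzJeXlwbMmsmJvd3LlkBFar3sylR6vOyr3KlVYTiaiZmr3cy7uVECjHzt27Vop1ITNZmYYWmZqKu8y8uWSHdlJFIru5tZvJmoMUvKd3iLqrqcyaRFZZmZZFWNvKmWve2XlRCMlmeLu7lruXVZqKurh6t9vMq5ZolWZ4Qayid4jMd3qlFty6zN3Mhtu7u7qGNXqJcl21AhGclChAG+3Jmbzbp+2ru5mXaKmpliVGZDAANAACne7biId4Y+7Jmrh326p6ild4q6gxADJonNzMuJpwFO7sqUaLyrzJiJiIh2WaqKu6u83dtyUBFO7Yd4icqtzLh1NGiodGq8y7vN3dykAGd+66qYm8ytzMt63cy4Q2uZrN3dyWqgJqqd2qi8q9zNzMub3u25mCOJq8zMgxACa6dty6nbvNzN3dqc7slozKUSJ925ciZoqYrN3LvbvMzN3bm97tp6zcyoczrJZ1enZove3M3bzMzNzave7rac3d3bzINJqVi5mbzO7d3burvLu7ve7Yi8zd3dvdyniEzbzLyu7t7cl5zczc3N7qm7zNzdzN3dx63M3M3O7d3amrvO3dvN3ci8vd3u3MzOvMzNyozN3dxlis7d3bve7dirze7u7u3MzLze7ai83sZ87d7u3O3u7tic3u7u7u7M3d3e7uyw=="/>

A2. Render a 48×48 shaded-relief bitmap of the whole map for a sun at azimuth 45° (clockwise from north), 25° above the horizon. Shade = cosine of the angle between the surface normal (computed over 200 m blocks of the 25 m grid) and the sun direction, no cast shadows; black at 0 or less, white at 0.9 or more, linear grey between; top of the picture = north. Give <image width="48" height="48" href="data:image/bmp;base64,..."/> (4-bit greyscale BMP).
<image width="48" height="48" href="data:image/bmp;base64,Qk32BAAAAAAAAHYAAAAoAAAAMAAAADAAAAABAAQAAAAAAIAEAAATCwAAEwsAABAAAAAAAAAAAAAAABEREQAiIiIAMzMzAERERABVVVUAZmZmAHd3dwCIiIgAmZmZAKqqqgC7u7sAzMzMAN3d3QDu7u4A////AJmYU1unImh3aIiIh3d2dmeoiImaUzMzVYiHQ1iXNId2eYiId4d2Zmiph3mpIjMjVWZlRGiYZnZnmYd3d3d2VXqoZpu0BFZmZVVWd4mphUVoqYd3d3h1R5mHWNxga8uauVM1eJqqhTRpqHd3d4hTSZeXWtg33ty7qWVnZ4ialkNql3dniadEeYimW7ic3LqZmXiqqHp3ZTOKh3ZpqXRFeYmmaqmrqZhlWJu6mcpERUWIdlV7lUVViImXaZiIiHYyNomZmbhol1RWVVa7RFZWd4mYaIiIiGQQNUVkV5eJdmRVRWvHV3ZVZ4iqWLupmEEBRIdSNERVZlaHVs2nd4ZVeZm4fOy7pzEUZquEaruWM3l1feuImXVXq6qpzcu6lkNYmZl3zuyUJVQ0m6mYiYaLzMqszKmYZmV5qndp3Ll0RmICZmd3eIqrzcq9y5h2Z4eKunZquXdlZlI4dmd1Romqq6m8uoh3iZiaqXZ5l3d3d1Wty8yoVWVld2Z3iIh3eIiJiGZ4h3eIiHiszeynZ3UzNVVXmYhlZ3d3eGZ4d4iImZmru7qpd4mYiYiJqYhVd3dmd3iIiId3d2aIh5mIiaqqu7qJiJZGd3d3d4iYh1ZmZTNmZYiIiaqYq8p3eZZGeId2VoiIdVVVVDVWdXiHiIiHm7hVipZFeIdUZ4iHZUQxE0VYZ3mXiJiHiZU2mpY1eYVFd3d3ZUAANlZXeYuoqoZlVUE5qqc1eHRXd2Z3ZAAFhnhVhpqYd1REIiGKqrhEaHVmZkIjMQBZeLhmdGZjRUVDEzWqmJZUaGRmdzNDIAJ4nLmIaHZUNFVCJWq5dmRkVzSJl4iHQRaazamHnLqZNUQyWaynVUNWNXrLiJqYdoqquod4vcvqMzJGu7p0RRJFac3KeImYiKuqvMmJ3cvpIgKbupcxVSRnyru6iVaZh6u87sqty6vGEAnbqWQCupeZmXe6immpmZvNzNuryHqTAC3aqVIK/aZqhDRRXIqqqYqpnNmZiHdjAGy6uVEe+lQ5lCABjJmYhWia3lFIhVZkFJyZpzBf4jRJlkNJzph2QjaqowJWlUe5mKmahTL/YFV6qXec3mdmQSeXEGqpl2rd26mKvtz7A3eauYjP/lVlQq2yOJqbmZvMqImrvd2AF4d6u5nv61aJrOwxdliayEMiABOJiYUAWHVpu6v5AHitynAHlWialAAAAVvEFDECRDR6ut1QAGjLUQKbhHmoZAEzR86CQyASNGnN3+UAWFimAFvJZIqFYhNWespmVmZVZ63+3TAIzHh0Fby5VYhnYBR5ztmJmJiJmc/8YgbMuZmXSMy4RFZ4MUaK78mqqpmIrM2lJrzKVZqVSbuVM2moNHeM/ZmamIiZmaqZWsuCOJhUWIdRJ7u1OJic64iZl2eJqZrWSrgxjHZUVnYzi7pia6iauoiJdmd3d4uTi5U1rFUzWcuauoU2y5eKmoiYZ3ZmZ4lWq4dnrFRFv/yql1WLuod6q5iHeHdmeIh5l2d3q1Vq/9qYZVe6qIiKzJh3h3iHeKh3VWZ4uw=="/>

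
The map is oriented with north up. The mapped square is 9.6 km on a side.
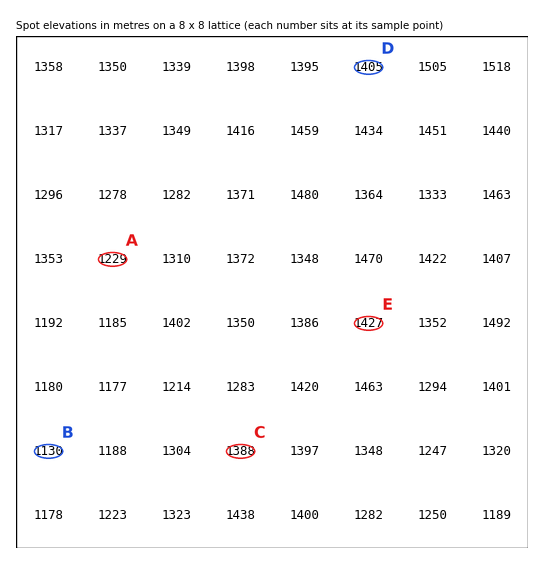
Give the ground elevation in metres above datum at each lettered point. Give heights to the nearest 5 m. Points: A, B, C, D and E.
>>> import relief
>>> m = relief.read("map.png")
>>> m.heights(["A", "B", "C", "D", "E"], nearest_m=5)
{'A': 1230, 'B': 1130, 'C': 1390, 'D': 1405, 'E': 1425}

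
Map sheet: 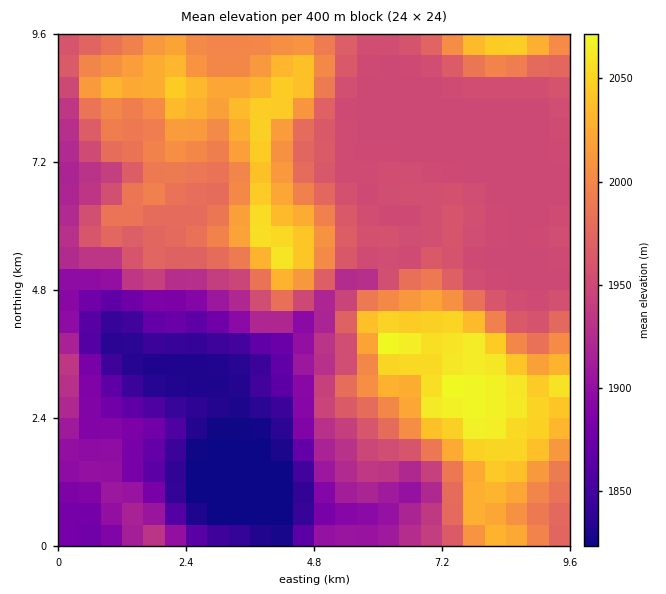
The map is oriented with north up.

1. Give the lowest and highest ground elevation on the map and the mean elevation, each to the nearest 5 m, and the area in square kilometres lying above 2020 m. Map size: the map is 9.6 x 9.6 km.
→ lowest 1825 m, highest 2080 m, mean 1955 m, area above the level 16.3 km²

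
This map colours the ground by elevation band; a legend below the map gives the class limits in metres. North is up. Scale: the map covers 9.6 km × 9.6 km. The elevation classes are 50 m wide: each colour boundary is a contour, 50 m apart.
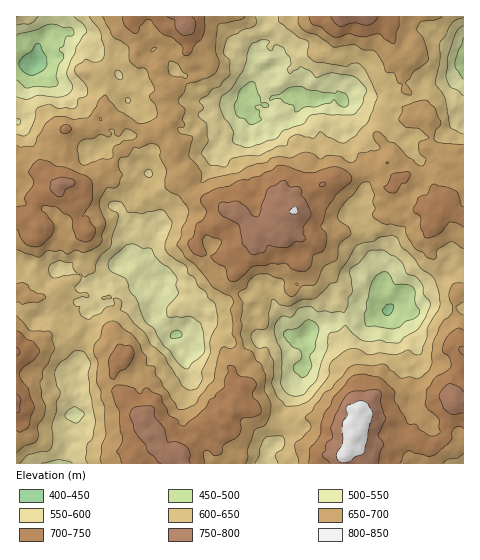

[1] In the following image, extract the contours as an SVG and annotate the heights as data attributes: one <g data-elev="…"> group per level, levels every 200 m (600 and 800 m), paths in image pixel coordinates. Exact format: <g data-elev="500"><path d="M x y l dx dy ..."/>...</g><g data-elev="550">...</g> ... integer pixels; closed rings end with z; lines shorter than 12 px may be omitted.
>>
<g data-elev="600"><path d="M20 463l8-8 19-4 4-3 2-9-1-16 4-11 0-10 4-9-3-8-2-14 6-9 13-11 3 0 7 1 7 11-3 13 2 16 6 29-4 17-4 5-2 5-1 10 3 5"/><path d="M255 463l9-24 3-2 10-1 6 1 2 5-2 7-6 4-2 2 3 8"/><path d="M287 406l-10-9-5-12 2-22-5-13-4-3-6 2-2-1-6-11 1-4 4-3 8 0 3-3 5-27 2 0 6 5 8 1 13-6 15-2 14-14 7-3 3-10 17-26 7-2 8-1 9-5 11-2 4 2 6 10 12 12 7 10 13 9 5 13 1 16-13 21 0 11-6 14-2 2-3 0-9-5-11 5-17-2-10 2-12-6-9 1-17 12-2 5 0 9-20 24-10 5z"/><path d="M189 390l-7-5-17-29-14-11-6-12-11-10-7-9-7-5 2-7-2-2-3-2-4 1 1 5-1 2-7 1-5 6-12 6-8-4-2-4 1-5-4 0-2-2-1-3 2-2 7-3 5 2 2-1-2-4-7 0-5-3 0-4 6-8-3-4 4 0 2 3 10-5 2-9 4-7 11-11 7-29-1-3-8-5-1-4 3-2 10 0 8 11 14 1 17-4 5 1 7 12-7 19 0 8 4 5 17 11 2 7 6 4 4 9 8 6 2 6 7 7 3 16-1 5-7 14 0 14-8 16-1 13-5 6z"/><path d="M102 299l2 1 8-2-3-3-6 2z"/><path d="M54 278l-4-4-1-7 2-3 8-3 13 2 1 6 4 4 0 1z"/><path d="M147 177l-3-4 6-4 2 3 0 3-1 2z"/><path d="M463 134l-13-7-5-29-10-15 5-20 0-21 6-7 7-13 10-4"/><path d="M127 103l-2-2 2-3 3 3 0 2z"/><path d="M119 80l-4-5 0-4 2-1 3 1 3 4 0 3z"/><path d="M89 17l11 15 4 15 1 7-2 5-4 3-5 0-9-3-10 9 1 6 11 13 0 8-9 4-1 7-3 3-8-2-7 1-10-4-10 3-3 3-1 9-6 14-5 3-7-2"/><path d="M278 17l1 5 19 15 10 5-1 13 6 6 33 5 7-3 4 0 7 6 13 27-8 24-13 16-12 7-5-1-19-10-7 7-16-4-7 3-4 8-9 1-17 8-11 0-15 3-4 2-5 7-14-1-9-12 6-14-1-16-9-8 1-3 4-5-3-7 8-6 5-6 7-2 10-12 0-14-6-8 3-14 14-8 14-5 2-4-2-5"/></g><g data-elev="800"><path d="M341 462l9-1 5-4 7-2 2-3 9-38-5-10-3-2-8-1-8 3-3 3 1 9-5 8 1 17-7 14 1 4z"/><path d="M291 214l7-1-1-6-3 0-3 2-2 2z"/></g>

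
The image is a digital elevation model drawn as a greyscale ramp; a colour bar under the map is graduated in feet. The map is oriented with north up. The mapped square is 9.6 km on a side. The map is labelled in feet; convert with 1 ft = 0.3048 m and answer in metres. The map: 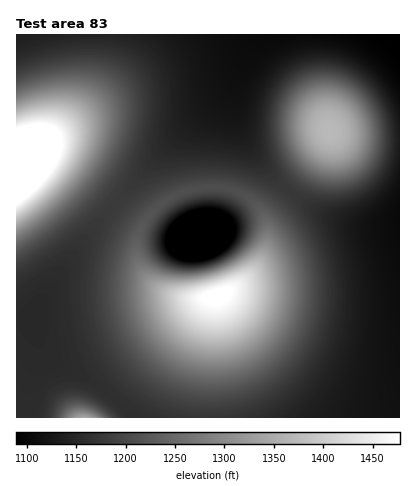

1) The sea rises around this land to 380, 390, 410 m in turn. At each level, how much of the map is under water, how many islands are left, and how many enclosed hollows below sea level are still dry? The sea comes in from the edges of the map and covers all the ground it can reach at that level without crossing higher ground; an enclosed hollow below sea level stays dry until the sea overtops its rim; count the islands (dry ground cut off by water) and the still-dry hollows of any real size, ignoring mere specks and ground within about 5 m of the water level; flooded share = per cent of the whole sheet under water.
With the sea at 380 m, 75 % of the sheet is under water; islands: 2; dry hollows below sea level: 0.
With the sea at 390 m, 81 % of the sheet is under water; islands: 2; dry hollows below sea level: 0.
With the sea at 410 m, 89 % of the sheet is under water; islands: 2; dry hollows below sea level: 0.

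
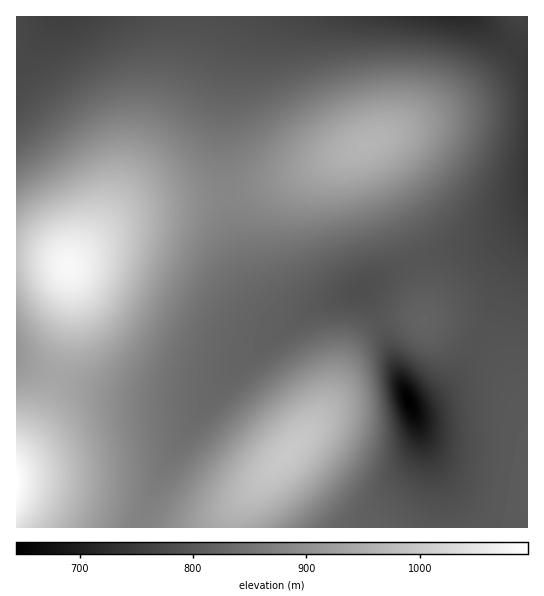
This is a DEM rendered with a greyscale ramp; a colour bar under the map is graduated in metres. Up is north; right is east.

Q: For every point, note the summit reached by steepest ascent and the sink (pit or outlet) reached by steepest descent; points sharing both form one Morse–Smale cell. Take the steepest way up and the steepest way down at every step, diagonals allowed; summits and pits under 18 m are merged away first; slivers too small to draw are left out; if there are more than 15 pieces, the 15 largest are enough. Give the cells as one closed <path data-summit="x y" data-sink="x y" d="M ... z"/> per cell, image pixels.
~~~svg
<path data-summit="367 145" data-sink="458 17" d="M473 16l-223 0-14 31-11 51-1 69 4 27 17-2 38-11 82-36 14 38 36 78 24-8 47-10 36-22 6-6 0-160-27-16z"/><path data-summit="287 454" data-sink="409 401" d="M362 289l-25 8-47 27-35 28-28 29-32 38-24 36-19 38-12 32 1 3 310-1-2-18-6-23-22-49-36-103z"/><path data-summit="69 266" data-sink="409 401" d="M227 195l-72 9-22 7-22 12-39 38-3 4 0 64-12 48 50 15 31 5 59 2 14-3 55-53 38-28-11 0-15-7-14-13-7-9-18-43z"/><path data-summit="69 266" data-sink="62 17" d="M190 16l-137 0-13 19-10 10-14 5 1 207 28 2 17 4 7 4 35-45 33-56 35-69 16-50 3-17z"/><path data-summit="17 483" data-sink="409 401" d="M59 377l-3 1-20 45-20 30 0 74 123 1 13-35 19-38 20-30 24-30-18 4-59-2-52-10z"/><path data-summit="367 145" data-sink="409 401" d="M365 145l-82 36-55 14 11 48 14 36 11 16 10 10 15 8 18 0 30-16 25-8 17-12 36-16-12-30-24-48z"/><path data-summit="17 483" data-sink="409 401" d="M481 343l-4 0-12 22-20 23-14 9-20 7 0 2 36 92 4 29 76 1 1-122-24-40-9-12z"/><path data-summit="69 266" data-sink="458 17" d="M249 16l-58 1 0 13-7 33-17 46-44 84-19 29-20 24 1 2 26-25 22-12 22-7 73-10-4-27 1-69 8-41z"/><path data-summit="423 321" data-sink="409 401" d="M414 261l-35 16-16 12 22 45 15 45 11 25 15-4 19-12 20-23 14-23-25-11-31-10 0-34z"/><path data-summit="423 321" data-sink="458 17" d="M527 216l-21 16-20 11-47 10-24 9 8 25 0 34 31 10 23 10 3-2 20-46 28-42z"/><path data-summit="69 266" data-sink="17 351" d="M33 257l-17 1 0 103 41 15 8-27 6-31-2-51-7-4z"/><path data-summit="17 483" data-sink="458 17" d="M527 252l-27 41-21 48 21 20 27 44z"/><path data-summit="17 483" data-sink="17 351" d="M18 361l-2 1 1 90 19-29 20-44 0-2-3-2z"/><path data-summit="17 483" data-sink="458 17" d="M527 16l-54 1 28 22 26 16z"/><path data-summit="17 483" data-sink="62 17" d="M51 16l-34 0-1 33 5 0 9-4 14-15z"/>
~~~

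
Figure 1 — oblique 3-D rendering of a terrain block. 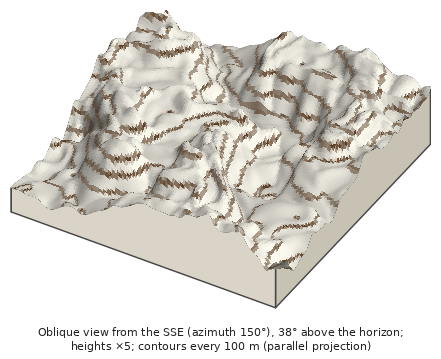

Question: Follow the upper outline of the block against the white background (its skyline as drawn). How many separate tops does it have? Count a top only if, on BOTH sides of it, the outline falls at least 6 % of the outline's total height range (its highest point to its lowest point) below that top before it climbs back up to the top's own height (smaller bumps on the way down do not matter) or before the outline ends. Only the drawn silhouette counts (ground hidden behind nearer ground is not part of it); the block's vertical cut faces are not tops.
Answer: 2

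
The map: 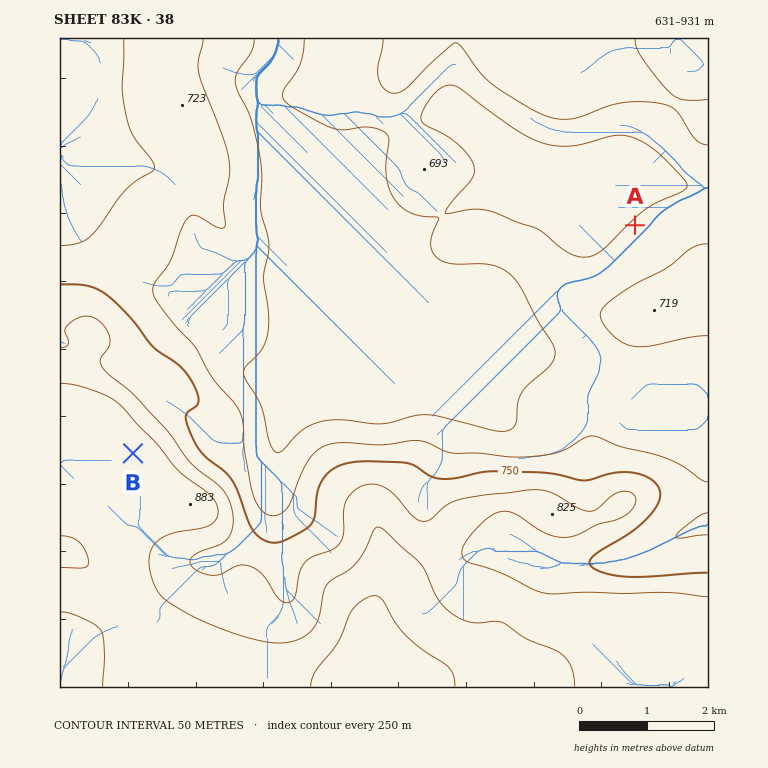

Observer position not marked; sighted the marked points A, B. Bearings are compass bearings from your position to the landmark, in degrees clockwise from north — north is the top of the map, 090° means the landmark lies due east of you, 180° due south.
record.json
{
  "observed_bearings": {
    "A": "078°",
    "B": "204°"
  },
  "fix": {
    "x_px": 193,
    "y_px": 319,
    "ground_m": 680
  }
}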